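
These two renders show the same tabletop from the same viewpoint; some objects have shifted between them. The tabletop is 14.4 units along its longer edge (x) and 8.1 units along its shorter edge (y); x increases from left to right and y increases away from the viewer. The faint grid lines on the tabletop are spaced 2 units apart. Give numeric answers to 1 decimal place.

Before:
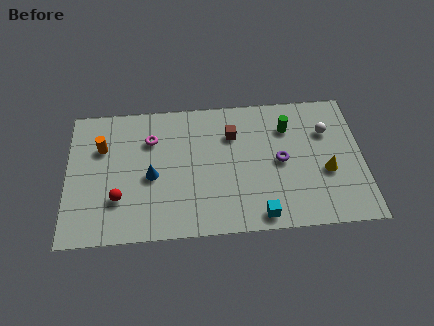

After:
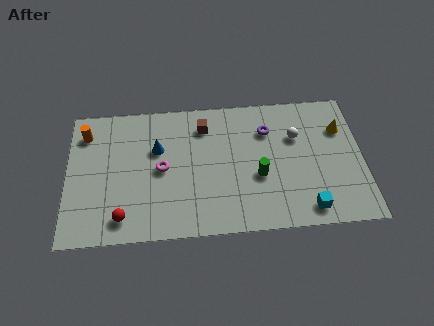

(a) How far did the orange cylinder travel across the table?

1.2

The orange cylinder moved from about (1.7, 5.5) to (0.9, 6.4), a distance of √(0.8² + 0.9²) ≈ 1.2.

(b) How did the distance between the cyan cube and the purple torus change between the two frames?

+1.8

Before: roughly 3.3 units apart; after: 5.1. That's 1.8 units further apart.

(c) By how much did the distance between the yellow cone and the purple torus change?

+1.3

The distance was about 2.3 in the first image and 3.6 in the second, so they moved 1.3 units further apart.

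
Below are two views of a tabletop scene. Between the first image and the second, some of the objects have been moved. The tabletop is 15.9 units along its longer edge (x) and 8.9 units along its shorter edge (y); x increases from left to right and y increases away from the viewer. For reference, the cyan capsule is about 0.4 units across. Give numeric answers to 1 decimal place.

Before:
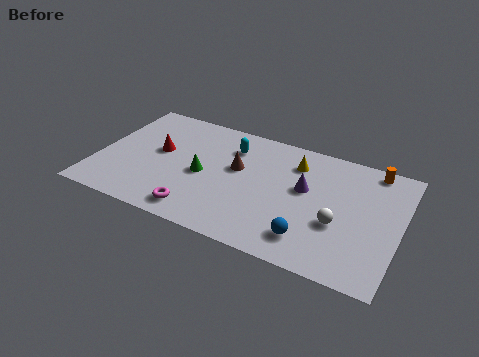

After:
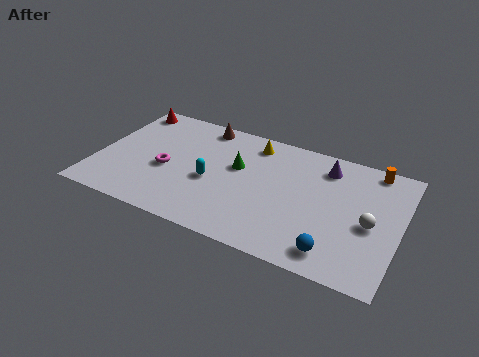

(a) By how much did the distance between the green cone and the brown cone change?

+1.2

They were about 2.1 units apart before and 3.3 after — 1.2 units further apart.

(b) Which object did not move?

the orange cylinder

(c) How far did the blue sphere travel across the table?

1.4

The blue sphere was near (11.5, 1.8) before and (12.8, 1.4) after, so it travelled √(1.3² + 0.4²) ≈ 1.4 units.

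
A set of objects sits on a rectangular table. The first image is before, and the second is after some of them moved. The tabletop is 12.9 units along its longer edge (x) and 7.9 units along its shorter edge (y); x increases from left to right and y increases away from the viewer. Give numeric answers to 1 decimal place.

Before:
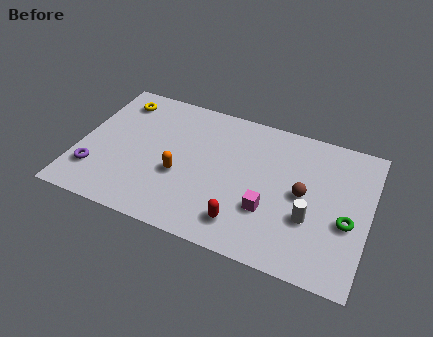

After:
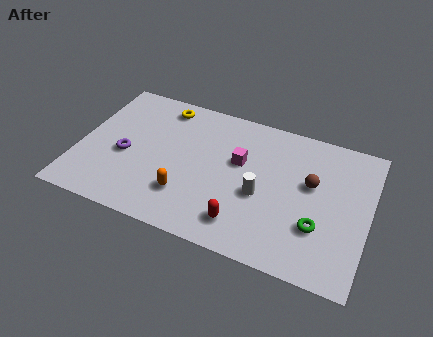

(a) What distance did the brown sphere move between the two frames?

0.8

The brown sphere was near (10.0, 4.0) before and (10.3, 4.7) after, so it travelled √(0.3² + 0.7²) ≈ 0.8 units.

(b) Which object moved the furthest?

the magenta cube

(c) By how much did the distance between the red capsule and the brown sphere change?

+0.7

Before: roughly 3.5 units apart; after: 4.2. That's 0.7 units further apart.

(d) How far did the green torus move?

1.4

The green torus moved from about (12.0, 3.2) to (10.8, 2.5), a distance of √(1.2² + 0.7²) ≈ 1.4.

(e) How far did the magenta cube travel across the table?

2.7

From (8.6, 2.6) to (7.1, 4.8), the magenta cube covered √(1.5² + 2.2²) ≈ 2.7 units.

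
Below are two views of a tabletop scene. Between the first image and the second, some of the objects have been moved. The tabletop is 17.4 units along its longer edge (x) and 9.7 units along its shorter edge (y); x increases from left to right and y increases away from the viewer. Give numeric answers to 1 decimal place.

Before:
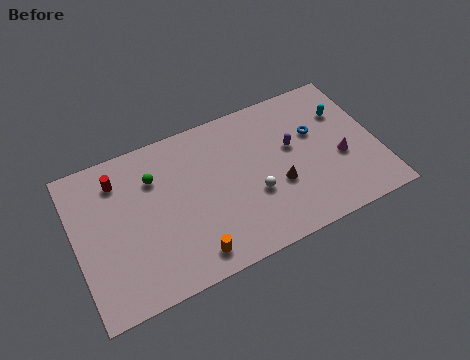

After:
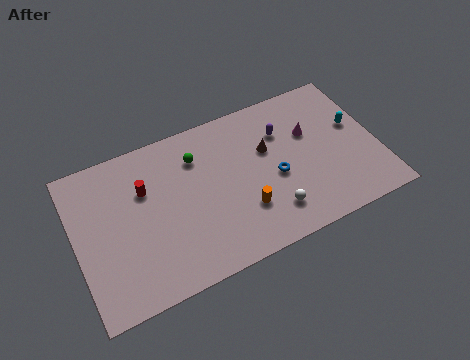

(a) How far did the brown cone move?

2.5

From (11.5, 3.6) to (11.2, 6.1), the brown cone covered √(0.3² + 2.5²) ≈ 2.5 units.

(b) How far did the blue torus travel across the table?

3.2

From (14.0, 6.1) to (11.4, 4.2), the blue torus covered √(2.6² + 1.9²) ≈ 3.2 units.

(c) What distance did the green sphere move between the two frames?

2.5

The green sphere was near (4.7, 7.0) before and (7.2, 7.3) after, so it travelled √(2.5² + 0.3²) ≈ 2.5 units.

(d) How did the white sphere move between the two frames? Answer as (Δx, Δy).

(0.8, -1.5)

The white sphere started near (10.1, 3.6) and ended near (10.9, 2.1).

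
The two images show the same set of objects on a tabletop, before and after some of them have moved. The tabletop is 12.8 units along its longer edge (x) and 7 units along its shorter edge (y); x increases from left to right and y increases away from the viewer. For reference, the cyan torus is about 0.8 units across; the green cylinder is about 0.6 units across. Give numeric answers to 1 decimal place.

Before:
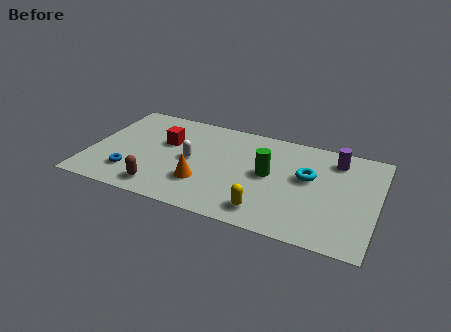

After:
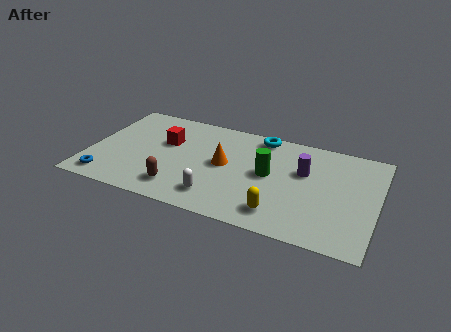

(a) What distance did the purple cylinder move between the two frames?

1.8

The purple cylinder moved from about (10.8, 5.7) to (9.5, 4.4), a distance of √(1.3² + 1.3²) ≈ 1.8.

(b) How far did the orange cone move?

1.8

From (5.2, 2.1) to (6.0, 3.7), the orange cone covered √(0.8² + 1.6²) ≈ 1.8 units.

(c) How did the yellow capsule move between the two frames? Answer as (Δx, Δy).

(0.6, 0.1)

From the two frames, the yellow capsule sits at roughly (8.1, 1.2) before and (8.7, 1.3) after.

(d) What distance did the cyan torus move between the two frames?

3.1

The cyan torus moved from about (9.7, 4.1) to (7.4, 6.2), a distance of √(2.3² + 2.1²) ≈ 3.1.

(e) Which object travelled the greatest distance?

the cyan torus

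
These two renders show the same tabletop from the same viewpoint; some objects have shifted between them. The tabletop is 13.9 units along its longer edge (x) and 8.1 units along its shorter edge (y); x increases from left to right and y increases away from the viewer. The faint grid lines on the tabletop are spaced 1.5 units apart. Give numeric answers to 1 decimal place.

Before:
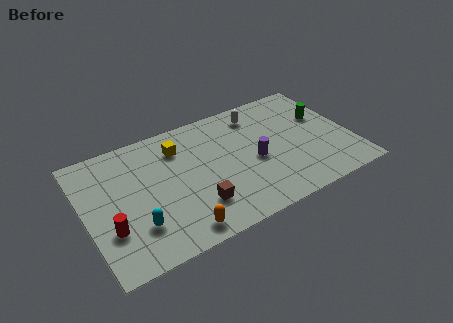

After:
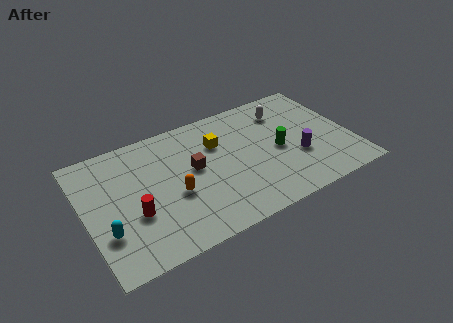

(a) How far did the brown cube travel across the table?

2.4

The brown cube was near (5.5, 2.1) before and (5.7, 4.5) after, so it travelled √(0.2² + 2.4²) ≈ 2.4 units.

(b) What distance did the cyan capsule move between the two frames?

1.5

From (2.4, 2.2) to (0.9, 2.5), the cyan capsule covered √(1.5² + 0.3²) ≈ 1.5 units.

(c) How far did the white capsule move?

1.5

From (9.4, 6.7) to (10.8, 6.3), the white capsule covered √(1.4² + 0.4²) ≈ 1.5 units.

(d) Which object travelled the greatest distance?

the green cylinder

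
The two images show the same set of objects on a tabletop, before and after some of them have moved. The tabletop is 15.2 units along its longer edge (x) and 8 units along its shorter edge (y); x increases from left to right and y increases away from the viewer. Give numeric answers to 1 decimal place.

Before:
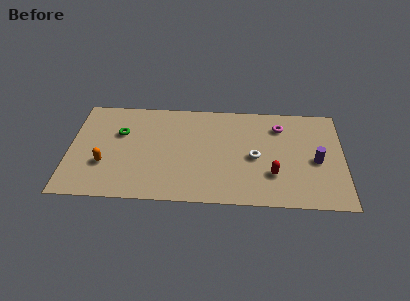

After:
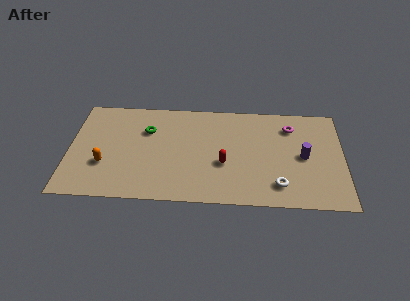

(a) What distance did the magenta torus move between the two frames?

0.6

The magenta torus moved from about (11.7, 6.2) to (12.3, 6.2), a distance of √(0.6² + 0.0²) ≈ 0.6.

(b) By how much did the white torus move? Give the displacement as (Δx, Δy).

(1.3, -2.1)

The white torus was at about (10.3, 3.7) and moved to about (11.6, 1.6).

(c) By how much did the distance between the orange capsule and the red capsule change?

-2.7

They were about 9.3 units apart before and 6.6 after — 2.7 units closer together.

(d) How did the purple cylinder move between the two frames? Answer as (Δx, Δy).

(-0.7, 0.3)

The purple cylinder was at about (13.7, 3.6) and moved to about (13.0, 3.9).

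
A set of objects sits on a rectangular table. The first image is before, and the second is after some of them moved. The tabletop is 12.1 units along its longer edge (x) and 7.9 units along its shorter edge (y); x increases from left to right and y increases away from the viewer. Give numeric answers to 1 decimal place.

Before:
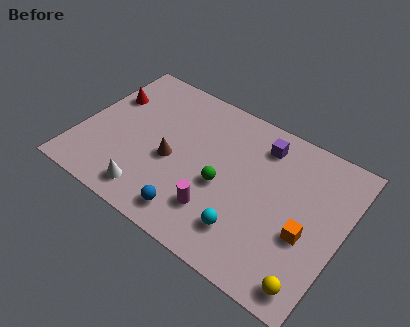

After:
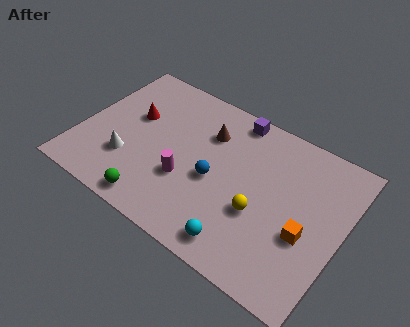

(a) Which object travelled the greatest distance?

the green sphere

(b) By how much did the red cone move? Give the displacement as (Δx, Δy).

(1.3, -0.5)

The red cone started near (0.9, 5.3) and ended near (2.2, 4.8).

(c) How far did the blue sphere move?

2.4

From (5.7, 1.2) to (6.3, 3.5), the blue sphere covered √(0.6² + 2.3²) ≈ 2.4 units.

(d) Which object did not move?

the orange cube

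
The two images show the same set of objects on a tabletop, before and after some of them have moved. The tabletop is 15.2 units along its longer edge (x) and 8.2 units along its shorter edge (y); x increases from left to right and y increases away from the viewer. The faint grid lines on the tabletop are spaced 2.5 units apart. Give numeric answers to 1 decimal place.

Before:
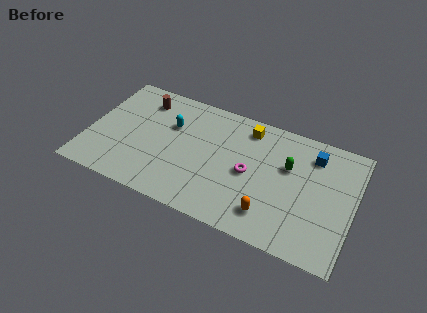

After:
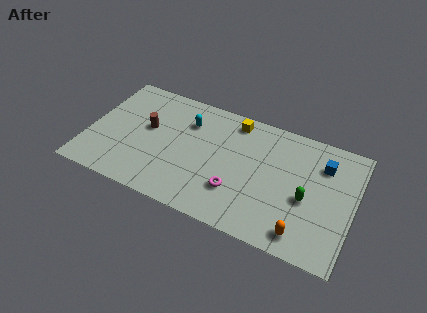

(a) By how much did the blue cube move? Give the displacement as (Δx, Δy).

(0.6, -0.4)

From the two frames, the blue cube sits at roughly (12.7, 6.5) before and (13.3, 6.1) after.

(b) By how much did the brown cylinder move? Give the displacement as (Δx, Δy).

(0.5, -1.9)

The brown cylinder started near (2.8, 6.6) and ended near (3.3, 4.7).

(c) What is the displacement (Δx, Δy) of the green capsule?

(1.2, -1.7)

From the two frames, the green capsule sits at roughly (11.4, 5.2) before and (12.6, 3.5) after.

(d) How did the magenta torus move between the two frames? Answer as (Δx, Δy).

(-0.6, -1.5)

The magenta torus started near (9.3, 3.9) and ended near (8.7, 2.4).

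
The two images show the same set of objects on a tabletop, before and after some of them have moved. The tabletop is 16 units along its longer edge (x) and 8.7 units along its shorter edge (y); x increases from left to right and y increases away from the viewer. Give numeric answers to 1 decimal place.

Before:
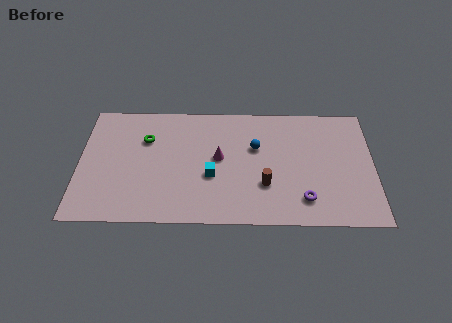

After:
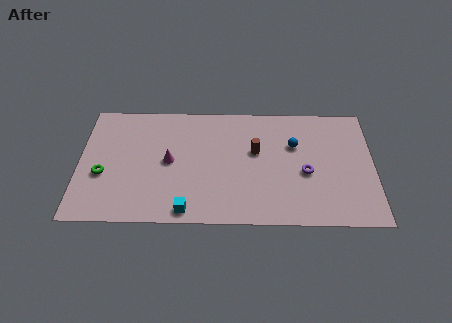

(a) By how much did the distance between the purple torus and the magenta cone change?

+2.0

Before: roughly 5.4 units apart; after: 7.4. That's 2.0 units further apart.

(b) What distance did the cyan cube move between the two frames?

2.8

The cyan cube moved from about (7.2, 3.4) to (5.9, 0.9), a distance of √(1.3² + 2.5²) ≈ 2.8.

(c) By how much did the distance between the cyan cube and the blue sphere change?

+4.3

The distance was about 3.2 in the first image and 7.5 in the second, so they moved 4.3 units further apart.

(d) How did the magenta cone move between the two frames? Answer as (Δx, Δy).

(-2.7, -0.3)

The magenta cone started near (7.6, 4.7) and ended near (4.9, 4.4).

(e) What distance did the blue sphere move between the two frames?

2.1

The blue sphere moved from about (9.6, 5.5) to (11.7, 5.7), a distance of √(2.1² + 0.2²) ≈ 2.1.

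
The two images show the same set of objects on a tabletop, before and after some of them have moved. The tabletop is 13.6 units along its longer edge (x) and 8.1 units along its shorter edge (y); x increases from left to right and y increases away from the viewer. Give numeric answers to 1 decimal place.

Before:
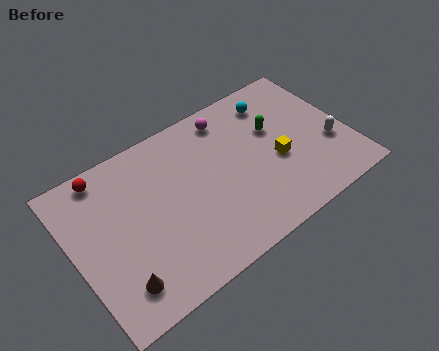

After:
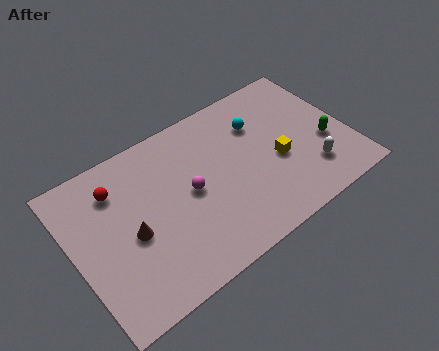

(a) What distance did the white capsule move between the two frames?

1.5

From (12.6, 2.9) to (11.4, 2.0), the white capsule covered √(1.2² + 0.9²) ≈ 1.5 units.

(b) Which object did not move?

the yellow cube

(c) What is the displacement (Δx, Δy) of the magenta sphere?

(-2.5, -2.8)

From the two frames, the magenta sphere sits at roughly (8.2, 6.9) before and (5.7, 4.1) after.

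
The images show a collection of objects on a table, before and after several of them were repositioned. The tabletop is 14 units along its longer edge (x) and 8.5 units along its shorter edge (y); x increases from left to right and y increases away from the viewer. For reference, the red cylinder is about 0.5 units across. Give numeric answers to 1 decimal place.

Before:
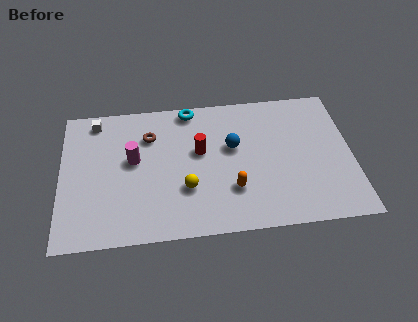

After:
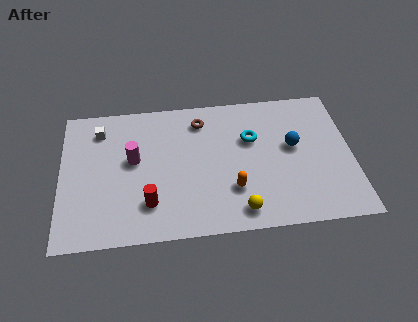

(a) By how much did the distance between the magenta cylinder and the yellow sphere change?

+3.0

The distance was about 3.2 in the first image and 6.2 in the second, so they moved 3.0 units further apart.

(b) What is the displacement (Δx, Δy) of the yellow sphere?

(2.5, -1.6)

From the two frames, the yellow sphere sits at roughly (6.0, 2.8) before and (8.5, 1.2) after.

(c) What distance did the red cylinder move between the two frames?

3.8

From (6.7, 5.0) to (4.2, 2.1), the red cylinder covered √(2.5² + 2.9²) ≈ 3.8 units.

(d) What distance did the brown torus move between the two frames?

2.6

The brown torus was near (4.3, 6.2) before and (6.8, 6.9) after, so it travelled √(2.5² + 0.7²) ≈ 2.6 units.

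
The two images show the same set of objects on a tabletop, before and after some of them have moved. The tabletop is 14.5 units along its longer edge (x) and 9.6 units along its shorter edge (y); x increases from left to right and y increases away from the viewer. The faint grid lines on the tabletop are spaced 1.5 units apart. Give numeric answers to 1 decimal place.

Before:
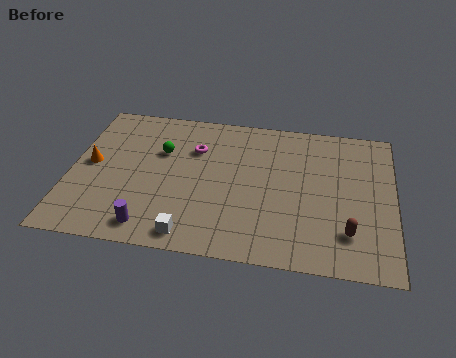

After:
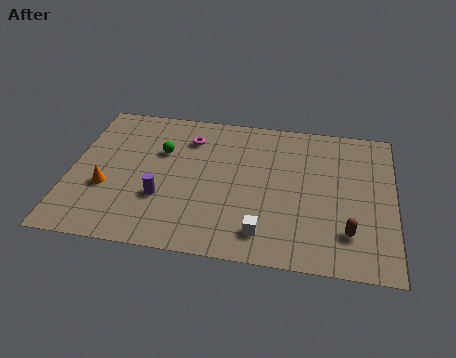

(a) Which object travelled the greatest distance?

the white cube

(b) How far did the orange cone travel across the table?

1.7

The orange cone moved from about (0.9, 5.0) to (1.7, 3.5), a distance of √(0.8² + 1.5²) ≈ 1.7.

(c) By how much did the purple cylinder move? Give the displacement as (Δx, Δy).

(0.4, 1.9)

The purple cylinder was at about (3.8, 1.3) and moved to about (4.2, 3.2).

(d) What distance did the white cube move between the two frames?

3.3

From (5.6, 1.1) to (8.8, 1.7), the white cube covered √(3.2² + 0.6²) ≈ 3.3 units.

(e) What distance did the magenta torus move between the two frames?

0.8

The magenta torus moved from about (5.5, 6.7) to (5.2, 7.4), a distance of √(0.3² + 0.7²) ≈ 0.8.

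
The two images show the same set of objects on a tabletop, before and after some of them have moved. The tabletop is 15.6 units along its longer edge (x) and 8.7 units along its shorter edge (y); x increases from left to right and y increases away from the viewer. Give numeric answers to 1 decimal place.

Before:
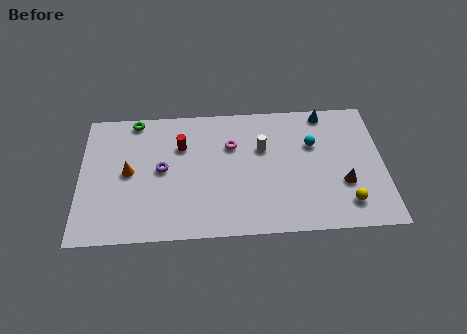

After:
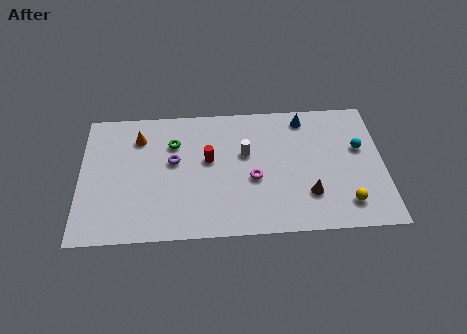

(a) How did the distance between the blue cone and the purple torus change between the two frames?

-1.9

They were about 9.1 units apart before and 7.2 after — 1.9 units closer together.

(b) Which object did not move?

the yellow sphere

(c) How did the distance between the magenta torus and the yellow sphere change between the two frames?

-2.1

Before: roughly 7.2 units apart; after: 5.1. That's 2.1 units closer together.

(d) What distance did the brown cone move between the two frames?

1.9

The brown cone moved from about (13.5, 3.0) to (11.7, 2.4), a distance of √(1.8² + 0.6²) ≈ 1.9.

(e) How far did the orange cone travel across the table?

2.4

The orange cone was near (2.5, 4.4) before and (3.0, 6.7) after, so it travelled √(0.5² + 2.3²) ≈ 2.4 units.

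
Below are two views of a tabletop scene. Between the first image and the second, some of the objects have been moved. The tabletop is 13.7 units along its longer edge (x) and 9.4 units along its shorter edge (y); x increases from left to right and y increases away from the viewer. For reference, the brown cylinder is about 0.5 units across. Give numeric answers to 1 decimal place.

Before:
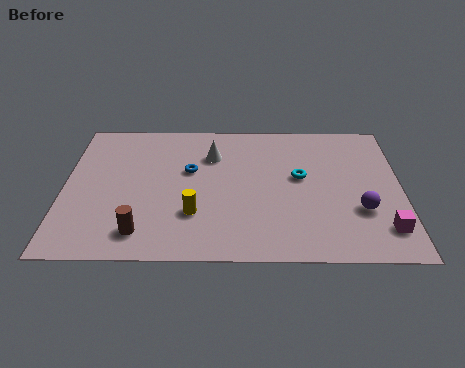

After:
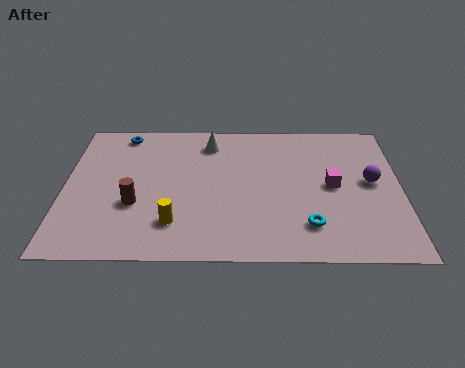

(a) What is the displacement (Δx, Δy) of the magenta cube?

(-2.0, 2.8)

From the two frames, the magenta cube sits at roughly (12.9, 1.9) before and (10.9, 4.7) after.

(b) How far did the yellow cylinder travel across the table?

1.0

From (5.3, 2.8) to (4.5, 2.2), the yellow cylinder covered √(0.8² + 0.6²) ≈ 1.0 units.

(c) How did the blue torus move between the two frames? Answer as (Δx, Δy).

(-2.8, 2.6)

The blue torus started near (5.1, 5.7) and ended near (2.3, 8.3).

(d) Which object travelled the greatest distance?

the blue torus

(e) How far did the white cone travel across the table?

0.9

The white cone moved from about (6.0, 6.8) to (5.9, 7.7), a distance of √(0.1² + 0.9²) ≈ 0.9.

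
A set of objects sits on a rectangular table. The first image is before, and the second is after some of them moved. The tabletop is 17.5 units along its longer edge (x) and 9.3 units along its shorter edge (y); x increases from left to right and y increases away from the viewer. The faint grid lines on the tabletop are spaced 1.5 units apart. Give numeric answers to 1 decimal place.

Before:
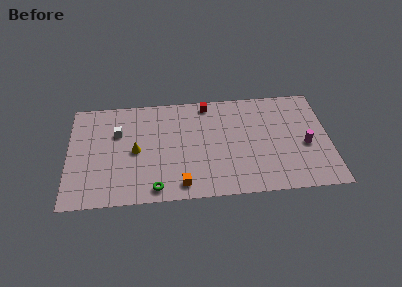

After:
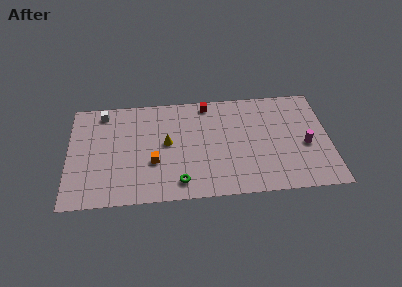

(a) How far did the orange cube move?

2.8

The orange cube was near (7.5, 1.3) before and (5.7, 3.4) after, so it travelled √(1.8² + 2.1²) ≈ 2.8 units.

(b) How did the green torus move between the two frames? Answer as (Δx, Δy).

(1.6, 0.4)

From the two frames, the green torus sits at roughly (5.8, 1.1) before and (7.4, 1.5) after.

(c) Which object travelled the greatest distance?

the orange cube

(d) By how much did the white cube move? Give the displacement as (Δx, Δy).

(-1.0, 1.9)

From the two frames, the white cube sits at roughly (3.3, 6.2) before and (2.3, 8.1) after.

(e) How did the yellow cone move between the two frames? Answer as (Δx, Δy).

(2.1, 0.5)

The yellow cone was at about (4.5, 4.5) and moved to about (6.6, 5.0).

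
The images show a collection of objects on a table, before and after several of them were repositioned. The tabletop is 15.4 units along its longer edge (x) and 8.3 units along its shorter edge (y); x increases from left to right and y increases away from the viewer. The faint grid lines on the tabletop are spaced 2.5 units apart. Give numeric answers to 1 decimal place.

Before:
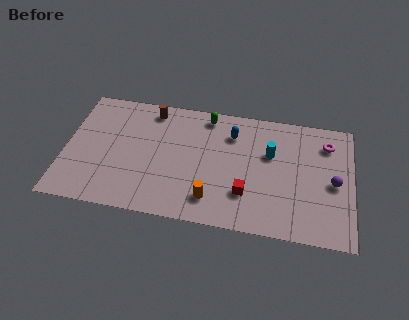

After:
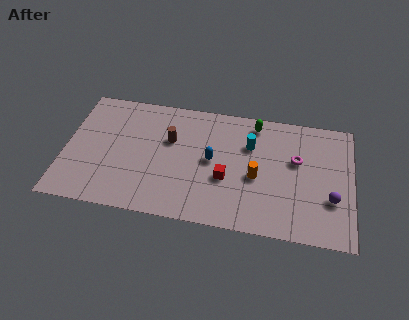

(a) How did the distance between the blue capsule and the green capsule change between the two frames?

+1.9

The distance was about 1.7 in the first image and 3.6 in the second, so they moved 1.9 units further apart.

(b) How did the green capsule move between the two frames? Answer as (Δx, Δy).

(2.6, -0.1)

From the two frames, the green capsule sits at roughly (7.5, 7.3) before and (10.1, 7.2) after.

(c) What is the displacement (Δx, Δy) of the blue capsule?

(-1.0, -2.0)

The blue capsule started near (8.9, 6.3) and ended near (7.9, 4.3).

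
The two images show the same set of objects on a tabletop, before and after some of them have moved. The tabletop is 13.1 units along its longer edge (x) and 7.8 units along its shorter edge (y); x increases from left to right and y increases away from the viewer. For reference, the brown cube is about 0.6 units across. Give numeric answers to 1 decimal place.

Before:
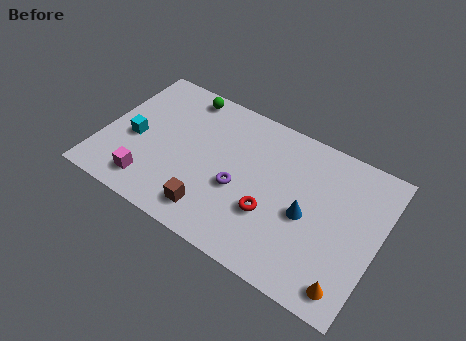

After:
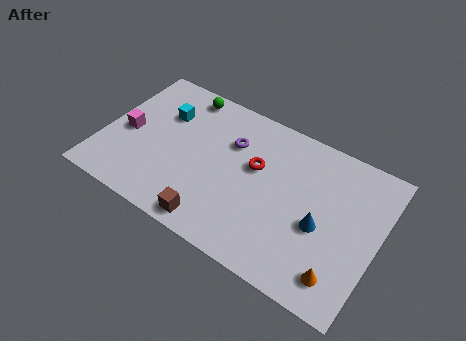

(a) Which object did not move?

the green sphere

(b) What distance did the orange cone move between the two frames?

0.5

The orange cone was near (12.1, 1.1) before and (11.7, 1.4) after, so it travelled √(0.4² + 0.3²) ≈ 0.5 units.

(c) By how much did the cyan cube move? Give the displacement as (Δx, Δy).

(1.1, 2.0)

From the two frames, the cyan cube sits at roughly (1.5, 3.4) before and (2.6, 5.4) after.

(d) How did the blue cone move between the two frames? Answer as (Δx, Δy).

(0.7, -0.2)

The blue cone started near (9.8, 3.5) and ended near (10.5, 3.3).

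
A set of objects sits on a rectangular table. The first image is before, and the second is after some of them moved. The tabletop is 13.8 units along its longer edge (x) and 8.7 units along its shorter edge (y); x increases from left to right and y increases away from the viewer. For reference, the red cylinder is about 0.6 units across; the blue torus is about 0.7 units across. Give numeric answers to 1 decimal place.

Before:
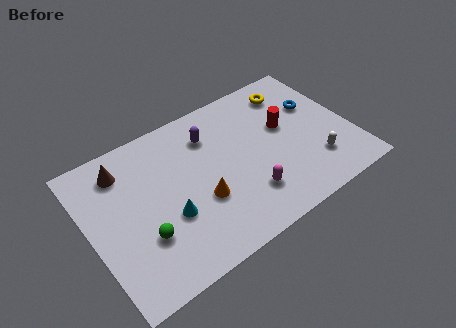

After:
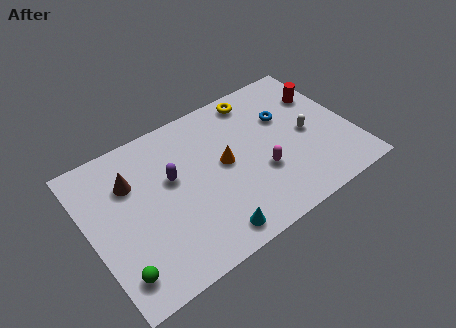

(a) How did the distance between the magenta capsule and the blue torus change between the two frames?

-2.4

The distance was about 5.6 in the first image and 3.2 in the second, so they moved 2.4 units closer together.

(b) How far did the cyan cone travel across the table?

2.8

The cyan cone moved from about (3.9, 3.2) to (5.7, 1.1), a distance of √(1.8² + 2.1²) ≈ 2.8.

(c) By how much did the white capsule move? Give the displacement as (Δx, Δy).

(-0.1, 1.9)

The white capsule started near (11.6, 2.2) and ended near (11.5, 4.1).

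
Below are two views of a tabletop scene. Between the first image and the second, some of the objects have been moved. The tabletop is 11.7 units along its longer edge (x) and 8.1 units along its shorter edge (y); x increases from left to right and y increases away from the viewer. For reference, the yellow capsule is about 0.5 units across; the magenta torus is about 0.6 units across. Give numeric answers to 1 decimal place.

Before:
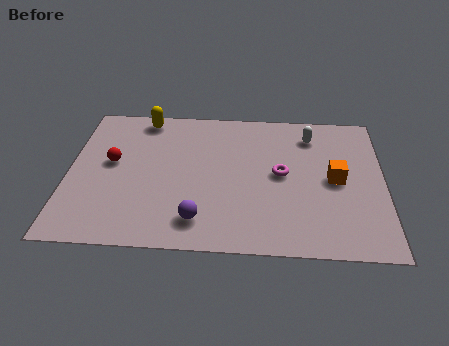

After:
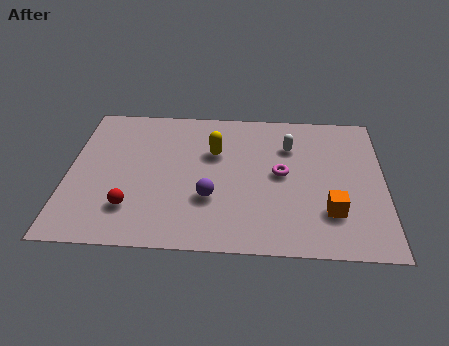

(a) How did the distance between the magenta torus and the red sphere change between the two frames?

-0.4

Before: roughly 6.3 units apart; after: 5.9. That's 0.4 units closer together.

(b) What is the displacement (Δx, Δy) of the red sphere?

(0.8, -2.5)

The red sphere was at about (1.6, 4.5) and moved to about (2.4, 2.0).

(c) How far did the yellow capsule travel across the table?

3.3

The yellow capsule was near (2.7, 7.2) before and (5.4, 5.3) after, so it travelled √(2.7² + 1.9²) ≈ 3.3 units.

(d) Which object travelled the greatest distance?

the yellow capsule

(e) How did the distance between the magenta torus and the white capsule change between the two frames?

-0.9

They were about 2.5 units apart before and 1.6 after — 0.9 units closer together.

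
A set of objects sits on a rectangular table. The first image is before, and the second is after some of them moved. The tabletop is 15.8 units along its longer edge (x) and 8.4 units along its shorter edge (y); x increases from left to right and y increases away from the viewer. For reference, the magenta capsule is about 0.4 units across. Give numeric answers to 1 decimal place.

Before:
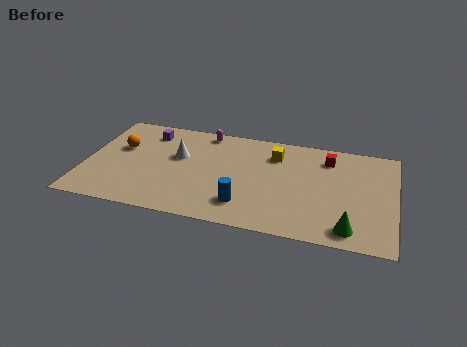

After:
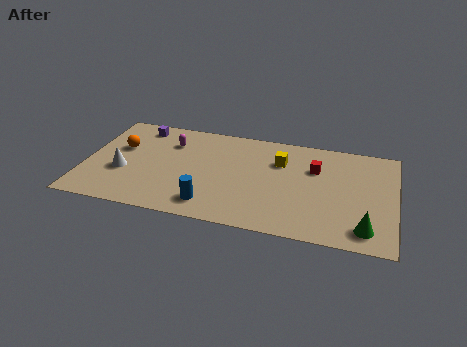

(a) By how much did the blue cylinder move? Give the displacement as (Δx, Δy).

(-1.7, -0.4)

The blue cylinder was at about (8.3, 1.9) and moved to about (6.6, 1.5).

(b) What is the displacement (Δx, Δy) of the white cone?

(-2.7, -1.9)

The white cone was at about (4.7, 5.1) and moved to about (2.0, 3.2).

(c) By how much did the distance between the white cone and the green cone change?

+2.8

Before: roughly 9.7 units apart; after: 12.5. That's 2.8 units further apart.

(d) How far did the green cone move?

0.8

The green cone moved from about (13.6, 1.2) to (14.4, 1.4), a distance of √(0.8² + 0.2²) ≈ 0.8.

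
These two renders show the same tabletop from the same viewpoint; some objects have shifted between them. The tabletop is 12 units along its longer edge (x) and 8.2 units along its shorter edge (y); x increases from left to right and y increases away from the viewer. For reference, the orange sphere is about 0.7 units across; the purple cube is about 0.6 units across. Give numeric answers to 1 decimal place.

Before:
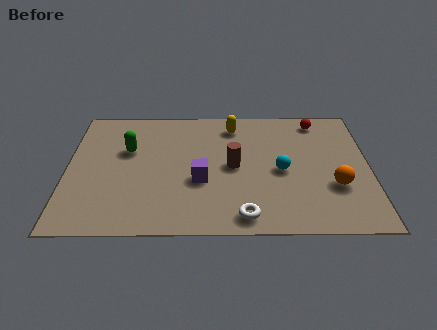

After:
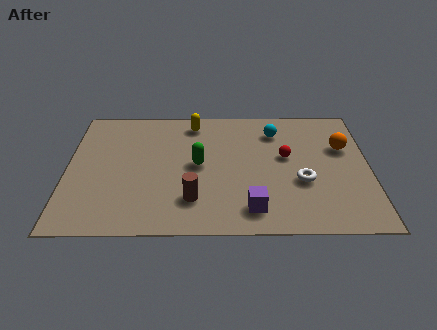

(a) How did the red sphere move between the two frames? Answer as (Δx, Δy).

(-1.3, -2.4)

The red sphere started near (10.0, 7.1) and ended near (8.7, 4.7).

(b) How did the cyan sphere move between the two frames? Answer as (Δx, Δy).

(-0.2, 2.6)

The cyan sphere started near (8.5, 3.8) and ended near (8.3, 6.4).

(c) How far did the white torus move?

3.1

The white torus was near (7.0, 1.0) before and (9.3, 3.1) after, so it travelled √(2.3² + 2.1²) ≈ 3.1 units.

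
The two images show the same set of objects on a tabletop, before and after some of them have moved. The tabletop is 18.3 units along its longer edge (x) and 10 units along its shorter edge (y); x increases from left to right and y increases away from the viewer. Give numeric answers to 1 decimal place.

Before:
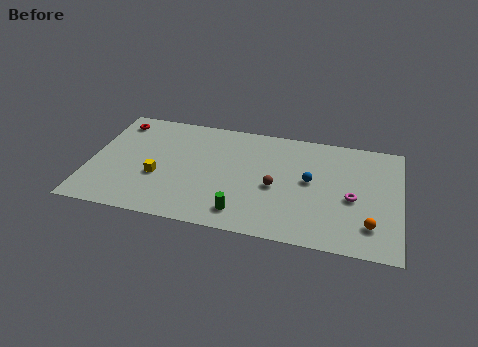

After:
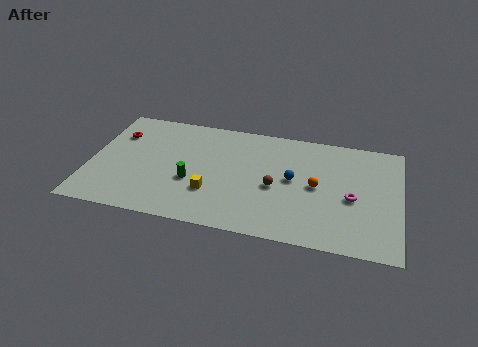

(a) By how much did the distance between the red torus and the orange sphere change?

-4.3

They were about 16.5 units apart before and 12.2 after — 4.3 units closer together.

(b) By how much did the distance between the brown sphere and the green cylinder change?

+1.7

Before: roughly 3.2 units apart; after: 4.9. That's 1.7 units further apart.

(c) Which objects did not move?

the brown sphere and the magenta torus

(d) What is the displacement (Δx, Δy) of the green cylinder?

(-3.1, 2.1)

From the two frames, the green cylinder sits at roughly (9.2, 1.7) before and (6.1, 3.8) after.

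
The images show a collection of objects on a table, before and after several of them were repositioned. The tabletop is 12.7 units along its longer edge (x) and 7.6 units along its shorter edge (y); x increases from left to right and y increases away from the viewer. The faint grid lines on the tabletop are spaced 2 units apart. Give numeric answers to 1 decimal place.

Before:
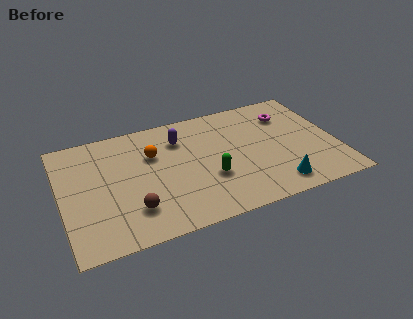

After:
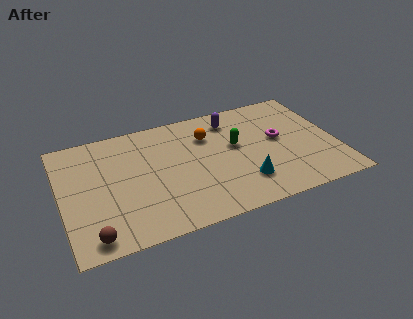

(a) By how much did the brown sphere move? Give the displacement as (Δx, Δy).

(-1.9, -1.0)

From the two frames, the brown sphere sits at roughly (3.1, 1.9) before and (1.2, 0.9) after.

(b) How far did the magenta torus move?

1.6

The magenta torus moved from about (10.7, 5.7) to (10.1, 4.2), a distance of √(0.6² + 1.5²) ≈ 1.6.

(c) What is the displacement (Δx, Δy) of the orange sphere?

(2.6, 0.4)

The orange sphere was at about (4.3, 5.1) and moved to about (6.9, 5.5).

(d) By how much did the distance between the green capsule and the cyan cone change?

-0.8

The distance was about 3.3 in the first image and 2.5 in the second, so they moved 0.8 units closer together.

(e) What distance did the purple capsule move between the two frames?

2.5

The purple capsule was near (5.6, 5.7) before and (8.1, 6.2) after, so it travelled √(2.5² + 0.5²) ≈ 2.5 units.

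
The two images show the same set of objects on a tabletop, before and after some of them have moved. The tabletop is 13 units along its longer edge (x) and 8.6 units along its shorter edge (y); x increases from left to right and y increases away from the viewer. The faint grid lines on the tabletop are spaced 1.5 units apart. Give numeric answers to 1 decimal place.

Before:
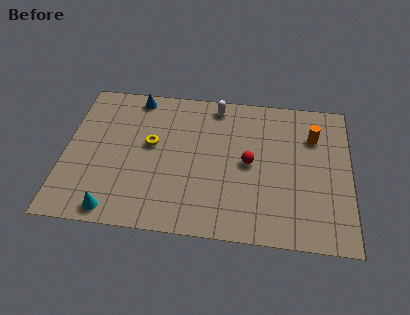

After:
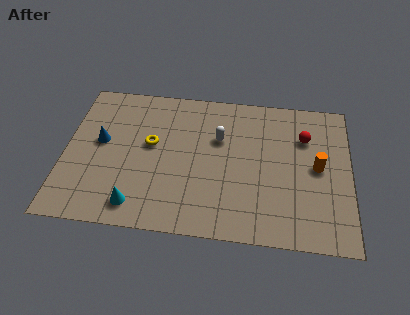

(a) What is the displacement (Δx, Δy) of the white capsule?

(0.2, -2.0)

The white capsule was at about (6.8, 7.6) and moved to about (7.0, 5.6).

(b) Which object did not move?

the yellow torus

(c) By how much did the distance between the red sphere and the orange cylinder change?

-1.7

The distance was about 3.5 in the first image and 1.8 in the second, so they moved 1.7 units closer together.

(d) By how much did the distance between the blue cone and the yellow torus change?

-0.6

The distance was about 2.9 in the first image and 2.3 in the second, so they moved 0.6 units closer together.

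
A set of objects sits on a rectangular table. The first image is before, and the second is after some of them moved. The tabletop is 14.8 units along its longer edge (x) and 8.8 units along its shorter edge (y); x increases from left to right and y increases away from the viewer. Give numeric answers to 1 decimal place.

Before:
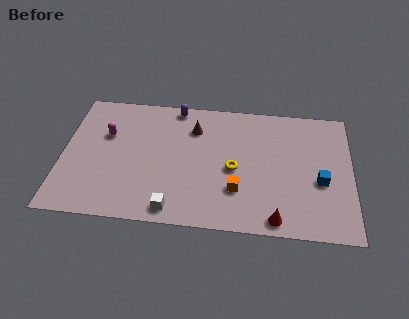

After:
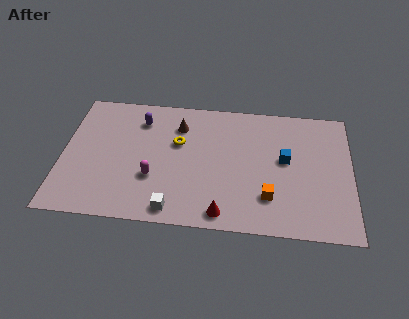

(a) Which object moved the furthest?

the magenta capsule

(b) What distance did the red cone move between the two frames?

2.7

The red cone was near (11.0, 0.9) before and (8.3, 1.0) after, so it travelled √(2.7² + 0.1²) ≈ 2.7 units.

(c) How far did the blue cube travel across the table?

2.2

The blue cube was near (13.2, 3.6) before and (11.4, 4.9) after, so it travelled √(1.8² + 1.3²) ≈ 2.2 units.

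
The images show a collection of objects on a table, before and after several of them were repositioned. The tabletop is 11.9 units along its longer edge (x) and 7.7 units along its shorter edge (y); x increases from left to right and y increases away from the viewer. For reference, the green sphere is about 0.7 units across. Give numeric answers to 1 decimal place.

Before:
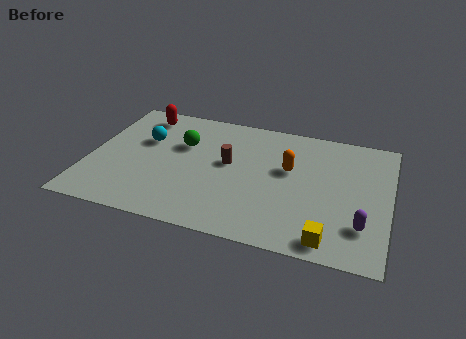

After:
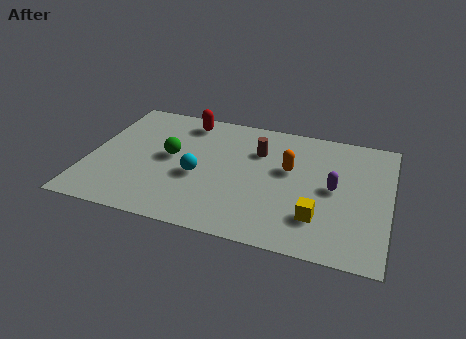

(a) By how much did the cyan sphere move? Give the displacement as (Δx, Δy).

(2.3, -1.7)

The cyan sphere started near (2.1, 4.9) and ended near (4.4, 3.2).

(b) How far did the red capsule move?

1.8

The red capsule was near (1.8, 6.5) before and (3.6, 6.6) after, so it travelled √(1.8² + 0.1²) ≈ 1.8 units.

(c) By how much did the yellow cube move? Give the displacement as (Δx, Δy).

(-0.5, 1.1)

The yellow cube was at about (9.7, 0.9) and moved to about (9.2, 2.0).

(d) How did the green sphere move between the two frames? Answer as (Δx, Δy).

(-0.4, -0.9)

The green sphere started near (3.6, 5.0) and ended near (3.2, 4.1).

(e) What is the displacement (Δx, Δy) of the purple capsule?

(-1.2, 1.9)

The purple capsule was at about (10.9, 2.0) and moved to about (9.7, 3.9).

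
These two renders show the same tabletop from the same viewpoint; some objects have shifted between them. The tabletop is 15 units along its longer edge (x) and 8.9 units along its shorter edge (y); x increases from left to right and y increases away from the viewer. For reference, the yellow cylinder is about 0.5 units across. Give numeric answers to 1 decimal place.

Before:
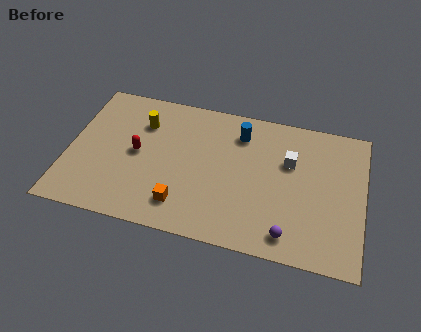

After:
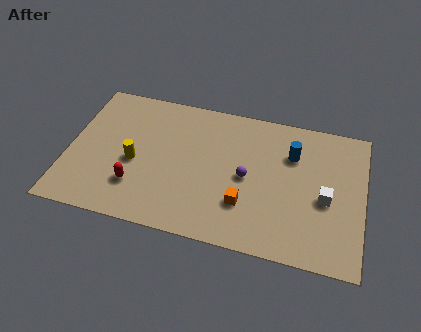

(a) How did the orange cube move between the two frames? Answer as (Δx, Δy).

(3.1, 0.8)

The orange cube was at about (6.0, 1.8) and moved to about (9.1, 2.6).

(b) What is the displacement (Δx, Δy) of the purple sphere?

(-2.3, 3.0)

The purple sphere started near (11.4, 1.3) and ended near (9.1, 4.3).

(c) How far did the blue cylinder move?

2.8

The blue cylinder moved from about (8.6, 7.0) to (11.3, 6.3), a distance of √(2.7² + 0.7²) ≈ 2.8.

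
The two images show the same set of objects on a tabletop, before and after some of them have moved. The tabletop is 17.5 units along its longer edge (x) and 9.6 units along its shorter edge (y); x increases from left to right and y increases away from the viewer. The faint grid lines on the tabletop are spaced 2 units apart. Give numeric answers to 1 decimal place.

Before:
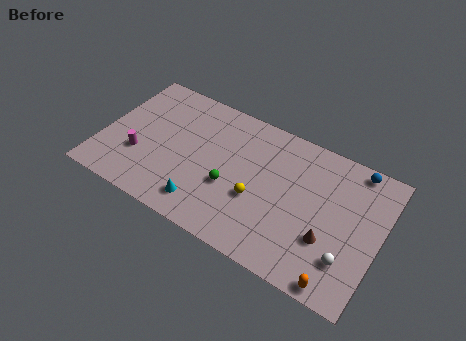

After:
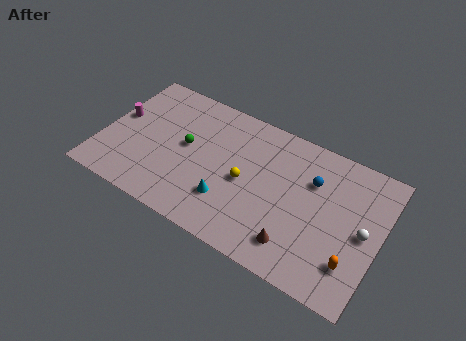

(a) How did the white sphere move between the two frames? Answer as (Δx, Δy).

(0.7, 2.2)

The white sphere was at about (15.8, 2.5) and moved to about (16.5, 4.7).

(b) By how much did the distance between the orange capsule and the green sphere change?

+3.5

The distance was about 7.8 in the first image and 11.3 in the second, so they moved 3.5 units further apart.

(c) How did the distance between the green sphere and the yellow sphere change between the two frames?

+2.3

They were about 1.7 units apart before and 4.0 after — 2.3 units further apart.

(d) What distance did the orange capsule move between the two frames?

1.7

The orange capsule moved from about (15.5, 0.8) to (16.1, 2.4), a distance of √(0.6² + 1.6²) ≈ 1.7.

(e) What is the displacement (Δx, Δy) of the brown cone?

(-1.8, -1.3)

The brown cone was at about (14.5, 3.2) and moved to about (12.7, 1.9).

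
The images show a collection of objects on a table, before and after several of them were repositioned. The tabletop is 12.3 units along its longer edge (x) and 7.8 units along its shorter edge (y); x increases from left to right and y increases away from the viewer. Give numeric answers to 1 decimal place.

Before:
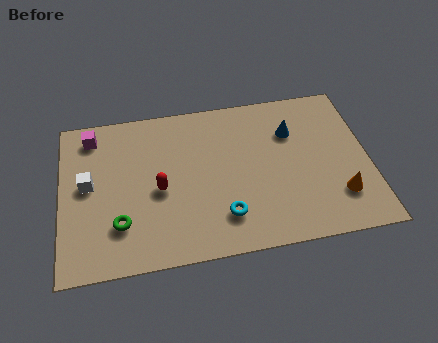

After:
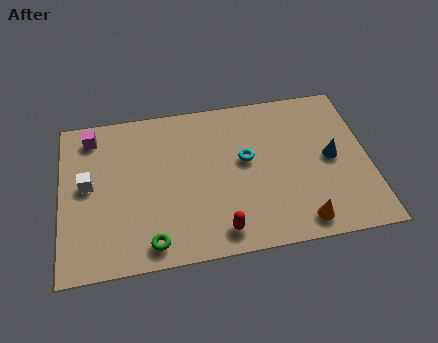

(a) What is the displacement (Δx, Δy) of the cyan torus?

(1.0, 2.6)

From the two frames, the cyan torus sits at roughly (6.4, 1.8) before and (7.4, 4.4) after.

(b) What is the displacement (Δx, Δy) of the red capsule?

(2.3, -2.4)

The red capsule started near (3.9, 3.5) and ended near (6.2, 1.1).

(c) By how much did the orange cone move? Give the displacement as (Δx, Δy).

(-1.6, -1.0)

The orange cone started near (11.0, 2.0) and ended near (9.4, 1.0).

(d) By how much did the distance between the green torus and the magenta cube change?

+1.4

They were about 4.6 units apart before and 6.0 after — 1.4 units further apart.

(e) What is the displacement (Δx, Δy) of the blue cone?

(1.5, -1.6)

The blue cone started near (9.3, 5.5) and ended near (10.8, 3.9).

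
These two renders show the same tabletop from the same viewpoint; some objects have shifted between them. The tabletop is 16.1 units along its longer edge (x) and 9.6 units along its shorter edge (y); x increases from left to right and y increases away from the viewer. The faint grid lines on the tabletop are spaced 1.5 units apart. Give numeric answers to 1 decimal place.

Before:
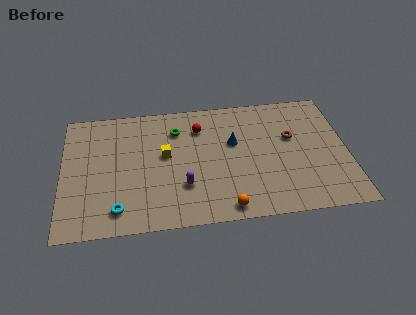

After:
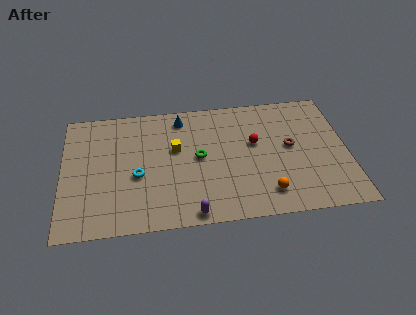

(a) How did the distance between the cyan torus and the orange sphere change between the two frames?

+1.5

The distance was about 6.0 in the first image and 7.5 in the second, so they moved 1.5 units further apart.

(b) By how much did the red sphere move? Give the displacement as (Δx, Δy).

(3.1, -1.6)

The red sphere was at about (7.8, 7.3) and moved to about (10.9, 5.7).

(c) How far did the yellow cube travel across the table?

0.7

From (5.8, 5.4) to (6.4, 5.8), the yellow cube covered √(0.6² + 0.4²) ≈ 0.7 units.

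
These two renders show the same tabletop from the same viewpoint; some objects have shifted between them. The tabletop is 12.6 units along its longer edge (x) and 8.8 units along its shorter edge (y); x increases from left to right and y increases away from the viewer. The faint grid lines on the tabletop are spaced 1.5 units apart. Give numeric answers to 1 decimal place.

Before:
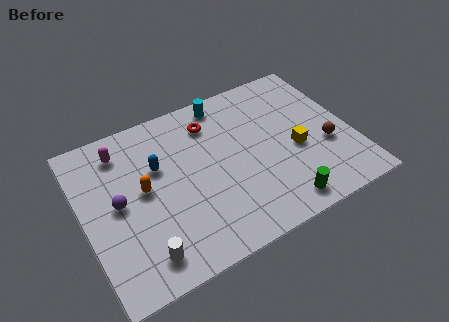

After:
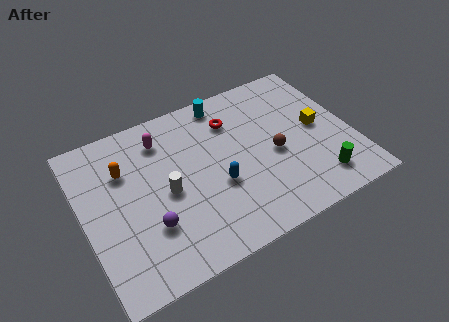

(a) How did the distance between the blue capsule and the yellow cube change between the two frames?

-1.5

They were about 6.6 units apart before and 5.1 after — 1.5 units closer together.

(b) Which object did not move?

the cyan cylinder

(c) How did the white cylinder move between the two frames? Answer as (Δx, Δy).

(1.5, 2.7)

The white cylinder started near (2.3, 1.4) and ended near (3.8, 4.1).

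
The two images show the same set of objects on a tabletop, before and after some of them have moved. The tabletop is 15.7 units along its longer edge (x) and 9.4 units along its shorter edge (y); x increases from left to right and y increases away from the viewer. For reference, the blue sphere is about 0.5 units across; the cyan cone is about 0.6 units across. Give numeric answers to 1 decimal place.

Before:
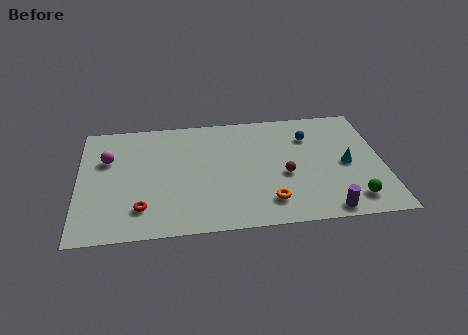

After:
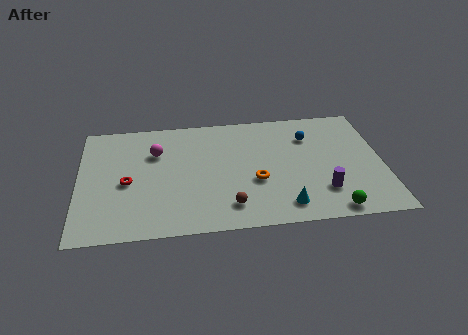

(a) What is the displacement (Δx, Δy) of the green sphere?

(-1.1, -0.7)

The green sphere started near (14.0, 1.6) and ended near (12.9, 0.9).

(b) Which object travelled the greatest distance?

the cyan cone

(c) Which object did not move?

the blue sphere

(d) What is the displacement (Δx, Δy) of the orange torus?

(-0.6, 1.7)

The orange torus was at about (9.7, 1.9) and moved to about (9.1, 3.6).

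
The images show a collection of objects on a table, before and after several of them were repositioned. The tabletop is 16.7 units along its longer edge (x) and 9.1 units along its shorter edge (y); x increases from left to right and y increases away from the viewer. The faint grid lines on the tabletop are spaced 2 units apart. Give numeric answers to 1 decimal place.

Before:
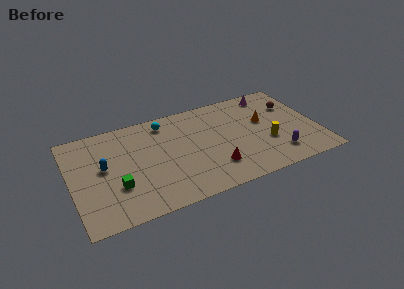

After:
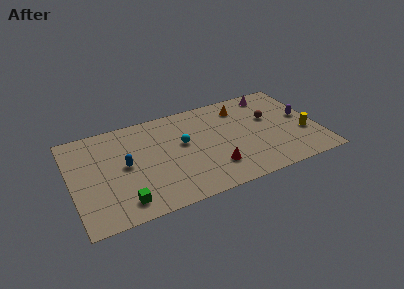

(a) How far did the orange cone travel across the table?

2.4

The orange cone moved from about (13.2, 5.4) to (11.8, 7.3), a distance of √(1.4² + 1.9²) ≈ 2.4.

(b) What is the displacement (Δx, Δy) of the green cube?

(0.3, -1.5)

The green cube started near (2.9, 3.0) and ended near (3.2, 1.5).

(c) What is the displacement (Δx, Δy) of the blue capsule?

(1.4, -0.3)

The blue capsule started near (2.2, 5.0) and ended near (3.6, 4.7).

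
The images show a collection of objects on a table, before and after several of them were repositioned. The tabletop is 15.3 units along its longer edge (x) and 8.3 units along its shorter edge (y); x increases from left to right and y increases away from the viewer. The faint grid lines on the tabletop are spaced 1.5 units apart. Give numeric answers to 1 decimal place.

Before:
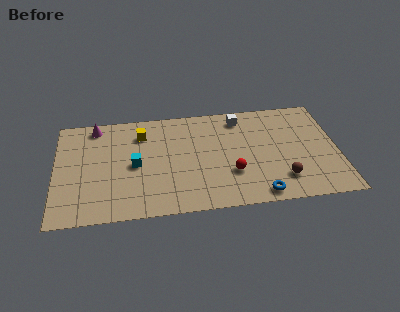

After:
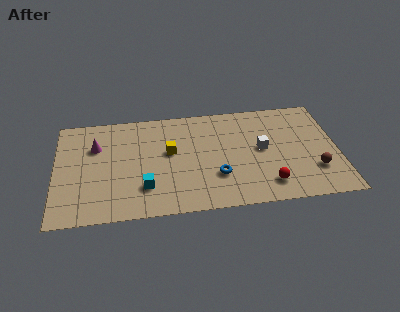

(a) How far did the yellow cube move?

2.2

From (4.7, 6.4) to (6.2, 4.8), the yellow cube covered √(1.5² + 1.6²) ≈ 2.2 units.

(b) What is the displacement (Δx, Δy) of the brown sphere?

(1.8, 0.5)

From the two frames, the brown sphere sits at roughly (12.2, 1.9) before and (14.0, 2.4) after.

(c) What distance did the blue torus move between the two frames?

2.8

From (10.9, 0.9) to (8.7, 2.6), the blue torus covered √(2.2² + 1.7²) ≈ 2.8 units.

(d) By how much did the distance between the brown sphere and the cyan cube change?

+1.0

The distance was about 8.2 in the first image and 9.2 in the second, so they moved 1.0 units further apart.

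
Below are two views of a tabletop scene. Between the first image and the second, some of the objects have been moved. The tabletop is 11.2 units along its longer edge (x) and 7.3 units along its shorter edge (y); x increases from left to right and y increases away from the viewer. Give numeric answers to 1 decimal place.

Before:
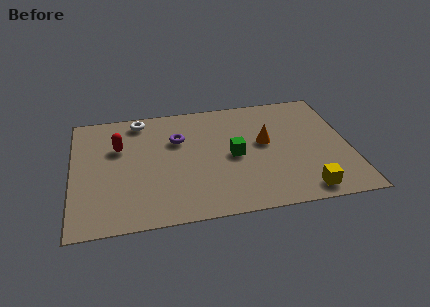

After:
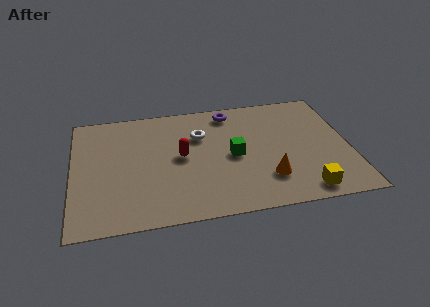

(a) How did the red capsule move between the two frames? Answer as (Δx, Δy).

(2.5, -1.0)

The red capsule was at about (1.9, 4.8) and moved to about (4.4, 3.8).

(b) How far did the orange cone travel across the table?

2.2

The orange cone moved from about (7.8, 4.1) to (7.8, 1.9), a distance of √(0.0² + 2.2²) ≈ 2.2.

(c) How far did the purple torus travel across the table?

2.6

The purple torus moved from about (4.3, 4.9) to (6.5, 6.3), a distance of √(2.2² + 1.4²) ≈ 2.6.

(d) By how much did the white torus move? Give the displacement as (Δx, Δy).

(2.4, -1.4)

The white torus started near (2.8, 6.4) and ended near (5.2, 5.0).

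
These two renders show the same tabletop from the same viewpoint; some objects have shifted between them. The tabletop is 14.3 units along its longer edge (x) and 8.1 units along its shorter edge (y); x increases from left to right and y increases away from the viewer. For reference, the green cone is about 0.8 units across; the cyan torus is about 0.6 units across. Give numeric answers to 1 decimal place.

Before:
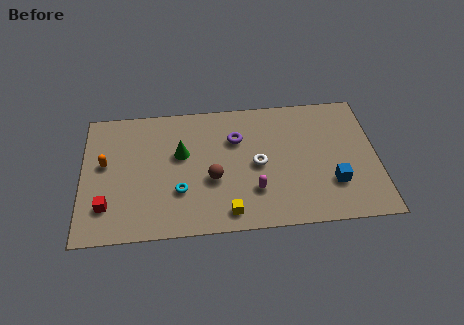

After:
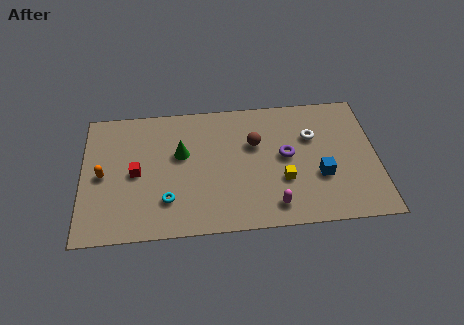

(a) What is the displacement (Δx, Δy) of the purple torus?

(2.4, -1.3)

The purple torus started near (7.5, 5.6) and ended near (9.9, 4.3).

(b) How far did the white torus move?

3.1

The white torus was near (8.5, 3.9) before and (11.2, 5.4) after, so it travelled √(2.7² + 1.5²) ≈ 3.1 units.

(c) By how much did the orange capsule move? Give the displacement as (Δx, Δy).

(-0.1, -0.7)

The orange capsule was at about (1.1, 4.6) and moved to about (1.0, 3.9).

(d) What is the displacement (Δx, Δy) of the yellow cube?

(2.7, 1.7)

From the two frames, the yellow cube sits at roughly (7.0, 1.1) before and (9.7, 2.8) after.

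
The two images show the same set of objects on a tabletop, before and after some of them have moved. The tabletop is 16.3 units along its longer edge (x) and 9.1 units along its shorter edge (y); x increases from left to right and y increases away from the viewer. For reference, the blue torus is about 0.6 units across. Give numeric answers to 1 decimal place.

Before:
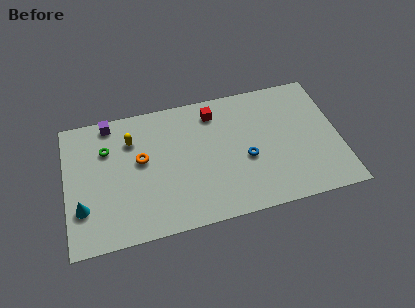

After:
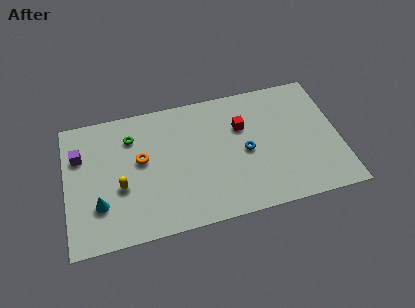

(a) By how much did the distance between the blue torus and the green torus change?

-1.4

The distance was about 8.6 in the first image and 7.2 in the second, so they moved 1.4 units closer together.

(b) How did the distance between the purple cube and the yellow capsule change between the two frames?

+1.6

The distance was about 1.9 in the first image and 3.5 in the second, so they moved 1.6 units further apart.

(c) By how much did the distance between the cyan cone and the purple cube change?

-2.1

The distance was about 5.8 in the first image and 3.7 in the second, so they moved 2.1 units closer together.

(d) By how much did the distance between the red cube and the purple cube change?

+3.5

They were about 6.2 units apart before and 9.7 after — 3.5 units further apart.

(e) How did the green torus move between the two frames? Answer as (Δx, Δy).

(1.5, 0.5)

From the two frames, the green torus sits at roughly (2.5, 6.4) before and (4.0, 6.9) after.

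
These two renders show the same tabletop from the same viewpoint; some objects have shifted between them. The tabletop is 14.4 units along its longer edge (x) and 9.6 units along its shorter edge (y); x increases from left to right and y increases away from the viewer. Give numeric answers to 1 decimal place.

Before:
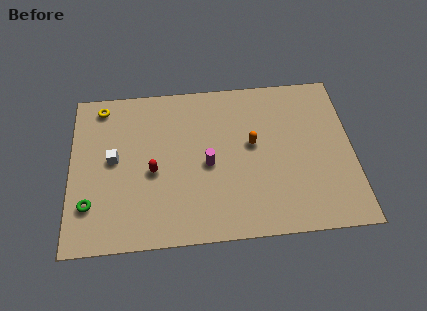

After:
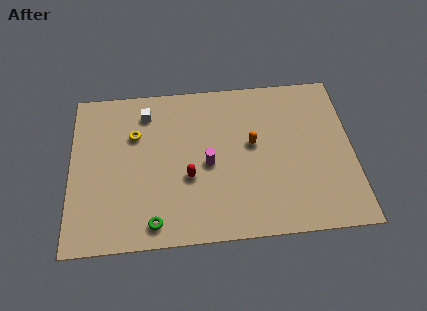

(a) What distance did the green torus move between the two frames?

3.5

From (1.0, 2.5) to (4.2, 1.2), the green torus covered √(3.2² + 1.3²) ≈ 3.5 units.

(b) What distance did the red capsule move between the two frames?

1.9

The red capsule moved from about (4.2, 4.2) to (6.0, 3.7), a distance of √(1.8² + 0.5²) ≈ 1.9.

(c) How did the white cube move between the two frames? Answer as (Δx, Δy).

(1.7, 2.7)

The white cube was at about (2.2, 5.1) and moved to about (3.9, 7.8).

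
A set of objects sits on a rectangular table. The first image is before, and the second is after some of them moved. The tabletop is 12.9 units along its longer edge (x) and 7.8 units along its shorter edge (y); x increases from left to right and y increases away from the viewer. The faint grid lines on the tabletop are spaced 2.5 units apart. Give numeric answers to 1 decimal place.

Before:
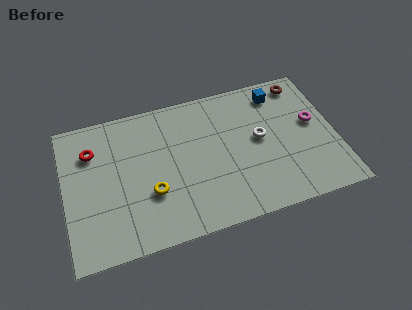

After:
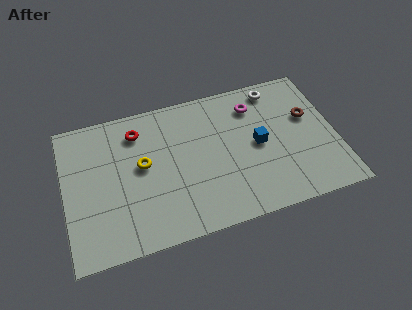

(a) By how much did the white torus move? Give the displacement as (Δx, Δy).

(1.0, 2.6)

The white torus started near (9.3, 4.2) and ended near (10.3, 6.8).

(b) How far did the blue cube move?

2.9

The blue cube moved from about (10.4, 6.5) to (9.2, 3.9), a distance of √(1.2² + 2.6²) ≈ 2.9.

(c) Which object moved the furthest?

the magenta torus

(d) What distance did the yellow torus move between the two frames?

1.6

The yellow torus moved from about (4.0, 2.7) to (3.7, 4.3), a distance of √(0.3² + 1.6²) ≈ 1.6.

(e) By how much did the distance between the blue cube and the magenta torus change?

-0.4

Before: roughly 2.6 units apart; after: 2.2. That's 0.4 units closer together.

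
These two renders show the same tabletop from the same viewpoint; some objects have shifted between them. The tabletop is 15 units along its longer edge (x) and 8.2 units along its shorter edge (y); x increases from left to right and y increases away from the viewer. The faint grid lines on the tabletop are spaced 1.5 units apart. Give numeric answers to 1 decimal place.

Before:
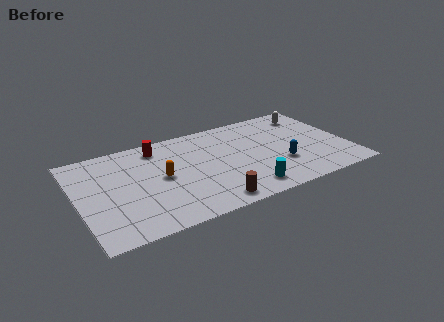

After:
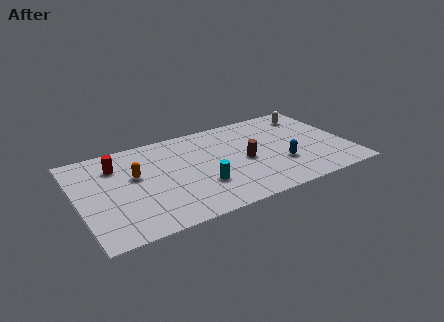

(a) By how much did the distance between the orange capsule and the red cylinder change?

-1.1

They were about 2.7 units apart before and 1.6 after — 1.1 units closer together.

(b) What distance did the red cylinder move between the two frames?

2.5

The red cylinder was near (4.7, 6.9) before and (2.3, 6.2) after, so it travelled √(2.4² + 0.7²) ≈ 2.5 units.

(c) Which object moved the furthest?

the brown cylinder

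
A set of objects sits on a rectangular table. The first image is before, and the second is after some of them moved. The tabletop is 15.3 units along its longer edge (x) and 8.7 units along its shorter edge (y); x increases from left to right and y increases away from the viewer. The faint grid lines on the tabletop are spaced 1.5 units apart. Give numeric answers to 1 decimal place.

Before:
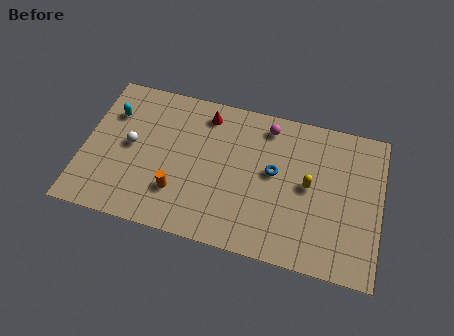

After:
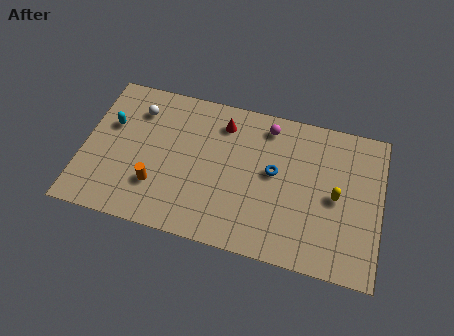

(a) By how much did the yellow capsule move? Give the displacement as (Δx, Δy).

(1.4, -0.3)

From the two frames, the yellow capsule sits at roughly (11.6, 4.5) before and (13.0, 4.2) after.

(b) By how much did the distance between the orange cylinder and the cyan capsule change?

-1.3

The distance was about 5.3 in the first image and 4.0 in the second, so they moved 1.3 units closer together.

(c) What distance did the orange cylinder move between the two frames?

1.1

From (5.0, 2.4) to (3.9, 2.5), the orange cylinder covered √(1.1² + 0.1²) ≈ 1.1 units.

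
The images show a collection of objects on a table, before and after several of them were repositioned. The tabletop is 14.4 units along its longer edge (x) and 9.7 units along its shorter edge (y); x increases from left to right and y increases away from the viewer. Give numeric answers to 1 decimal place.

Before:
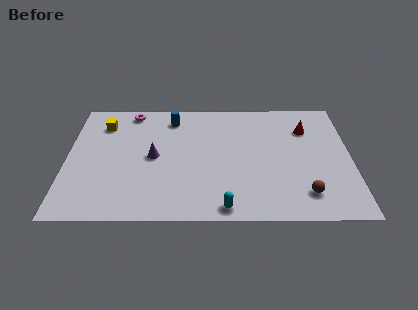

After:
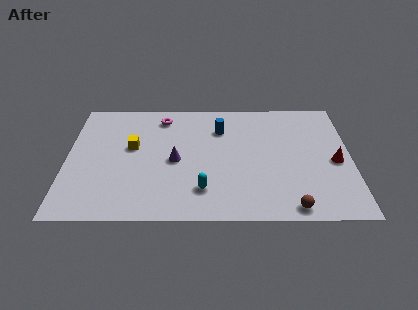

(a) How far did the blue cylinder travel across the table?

2.7

The blue cylinder moved from about (5.3, 8.0) to (7.8, 7.1), a distance of √(2.5² + 0.9²) ≈ 2.7.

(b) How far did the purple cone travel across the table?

1.1

The purple cone moved from about (4.4, 4.8) to (5.5, 4.5), a distance of √(1.1² + 0.3²) ≈ 1.1.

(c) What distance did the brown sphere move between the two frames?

1.2

The brown sphere moved from about (12.0, 1.9) to (11.3, 0.9), a distance of √(0.7² + 1.0²) ≈ 1.2.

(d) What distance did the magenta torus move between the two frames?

1.7

The magenta torus moved from about (3.2, 8.6) to (4.8, 8.1), a distance of √(1.6² + 0.5²) ≈ 1.7.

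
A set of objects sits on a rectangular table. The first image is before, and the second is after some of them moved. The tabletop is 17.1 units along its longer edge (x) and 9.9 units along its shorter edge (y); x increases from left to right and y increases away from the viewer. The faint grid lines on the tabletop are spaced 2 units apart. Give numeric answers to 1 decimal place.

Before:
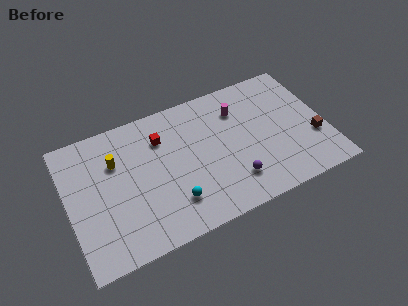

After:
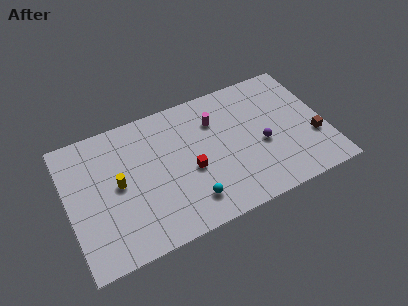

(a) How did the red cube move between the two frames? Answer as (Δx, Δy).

(1.6, -3.1)

The red cube was at about (6.4, 7.3) and moved to about (8.0, 4.2).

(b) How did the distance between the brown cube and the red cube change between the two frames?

-2.3

They were about 10.5 units apart before and 8.2 after — 2.3 units closer together.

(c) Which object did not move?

the brown cube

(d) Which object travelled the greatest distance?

the red cube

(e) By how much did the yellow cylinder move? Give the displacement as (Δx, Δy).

(0.0, -1.7)

The yellow cylinder was at about (3.3, 6.8) and moved to about (3.3, 5.1).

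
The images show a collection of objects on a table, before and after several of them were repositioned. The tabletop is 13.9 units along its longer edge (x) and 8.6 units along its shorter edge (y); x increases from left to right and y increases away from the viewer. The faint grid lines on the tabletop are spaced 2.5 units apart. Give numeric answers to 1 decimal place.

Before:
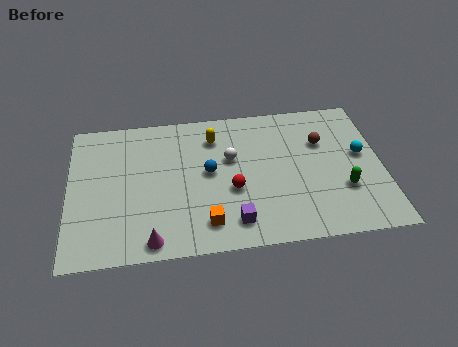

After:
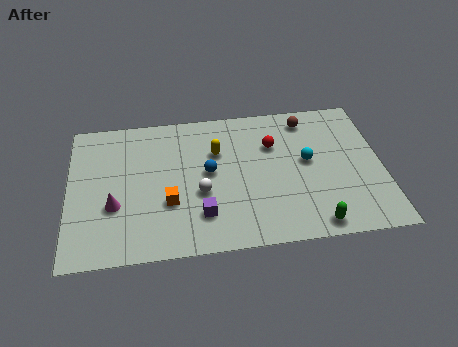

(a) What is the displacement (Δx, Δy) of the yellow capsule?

(0.1, -0.9)

The yellow capsule was at about (6.5, 6.7) and moved to about (6.6, 5.8).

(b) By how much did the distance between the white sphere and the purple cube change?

-2.5

The distance was about 3.8 in the first image and 1.3 in the second, so they moved 2.5 units closer together.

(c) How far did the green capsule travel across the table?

2.4

From (12.1, 2.8) to (10.7, 0.9), the green capsule covered √(1.4² + 1.9²) ≈ 2.4 units.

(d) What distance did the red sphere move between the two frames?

3.1

From (7.2, 3.4) to (9.1, 5.9), the red sphere covered √(1.9² + 2.5²) ≈ 3.1 units.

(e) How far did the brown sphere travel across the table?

1.6

The brown sphere moved from about (11.3, 5.8) to (10.7, 7.3), a distance of √(0.6² + 1.5²) ≈ 1.6.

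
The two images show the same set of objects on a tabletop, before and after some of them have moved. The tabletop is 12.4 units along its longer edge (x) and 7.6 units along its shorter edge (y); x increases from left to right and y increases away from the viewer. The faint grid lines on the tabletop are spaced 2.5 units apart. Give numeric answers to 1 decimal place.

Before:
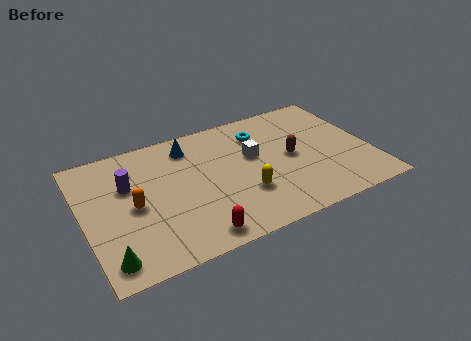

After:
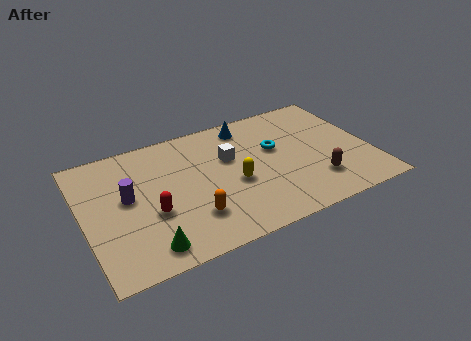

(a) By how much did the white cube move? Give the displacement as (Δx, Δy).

(-1.0, 0.3)

The white cube started near (7.4, 4.5) and ended near (6.4, 4.8).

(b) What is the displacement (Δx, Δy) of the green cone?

(1.6, 0.0)

The green cone was at about (0.8, 1.1) and moved to about (2.4, 1.1).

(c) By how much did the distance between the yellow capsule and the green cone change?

-1.5

They were about 6.0 units apart before and 4.5 after — 1.5 units closer together.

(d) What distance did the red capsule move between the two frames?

2.6

The red capsule moved from about (4.4, 0.9) to (2.8, 2.9), a distance of √(1.6² + 2.0²) ≈ 2.6.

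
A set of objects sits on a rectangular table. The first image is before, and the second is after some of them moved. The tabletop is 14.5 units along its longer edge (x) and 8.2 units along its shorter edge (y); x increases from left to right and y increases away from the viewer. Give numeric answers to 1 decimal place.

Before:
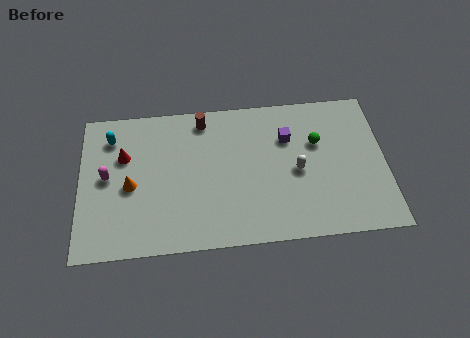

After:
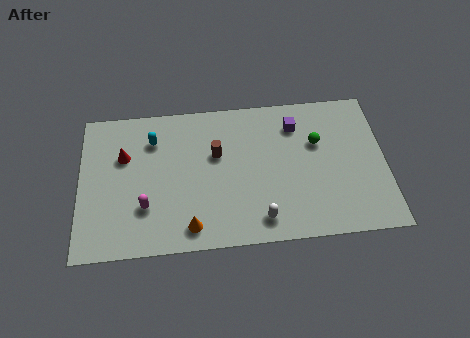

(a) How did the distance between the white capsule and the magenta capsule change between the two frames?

-3.5

Before: roughly 9.0 units apart; after: 5.5. That's 3.5 units closer together.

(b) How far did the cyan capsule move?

2.0

From (1.5, 6.5) to (3.5, 6.2), the cyan capsule covered √(2.0² + 0.3²) ≈ 2.0 units.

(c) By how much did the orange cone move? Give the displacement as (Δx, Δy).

(2.8, -2.5)

From the two frames, the orange cone sits at roughly (2.4, 3.7) before and (5.2, 1.2) after.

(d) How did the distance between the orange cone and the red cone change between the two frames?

+3.5

They were about 1.7 units apart before and 5.2 after — 3.5 units further apart.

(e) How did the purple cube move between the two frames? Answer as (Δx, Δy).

(0.4, 0.7)

From the two frames, the purple cube sits at roughly (9.9, 5.7) before and (10.3, 6.4) after.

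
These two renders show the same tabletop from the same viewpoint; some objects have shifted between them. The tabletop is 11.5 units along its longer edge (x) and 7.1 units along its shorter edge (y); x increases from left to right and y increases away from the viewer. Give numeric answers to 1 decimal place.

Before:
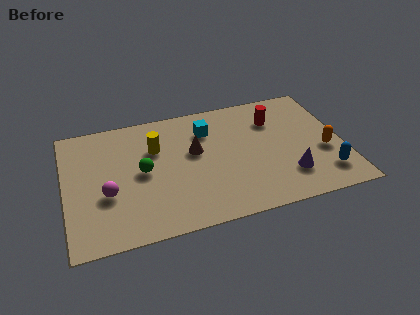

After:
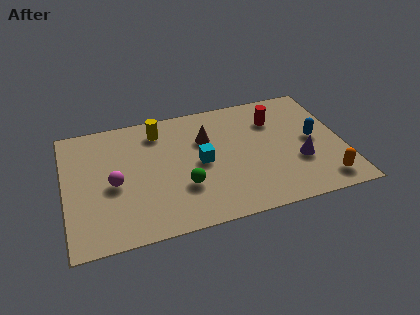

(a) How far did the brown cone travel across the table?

0.8

From (5.4, 4.2) to (5.9, 4.8), the brown cone covered √(0.5² + 0.6²) ≈ 0.8 units.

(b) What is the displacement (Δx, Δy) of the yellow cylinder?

(0.2, 1.0)

The yellow cylinder was at about (3.8, 4.8) and moved to about (4.0, 5.8).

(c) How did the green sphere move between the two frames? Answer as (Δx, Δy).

(1.6, -1.3)

From the two frames, the green sphere sits at roughly (3.2, 3.6) before and (4.8, 2.3) after.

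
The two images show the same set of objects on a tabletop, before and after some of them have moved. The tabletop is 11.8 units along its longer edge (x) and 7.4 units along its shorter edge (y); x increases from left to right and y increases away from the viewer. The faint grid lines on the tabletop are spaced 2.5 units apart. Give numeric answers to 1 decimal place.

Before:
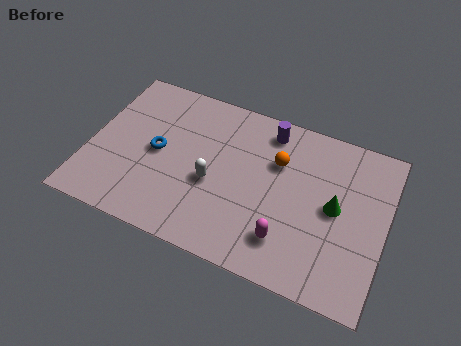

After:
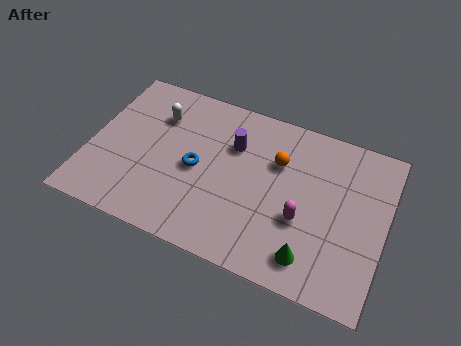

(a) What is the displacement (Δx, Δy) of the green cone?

(-0.7, -2.5)

The green cone started near (9.8, 3.8) and ended near (9.1, 1.3).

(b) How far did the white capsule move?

3.4

The white capsule was near (5.0, 3.1) before and (2.5, 5.4) after, so it travelled √(2.5² + 2.3²) ≈ 3.4 units.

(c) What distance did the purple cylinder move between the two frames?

1.8

The purple cylinder moved from about (6.9, 6.3) to (5.6, 5.1), a distance of √(1.3² + 1.2²) ≈ 1.8.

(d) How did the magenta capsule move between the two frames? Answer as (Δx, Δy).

(0.5, 1.1)

The magenta capsule started near (8.1, 1.7) and ended near (8.6, 2.8).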